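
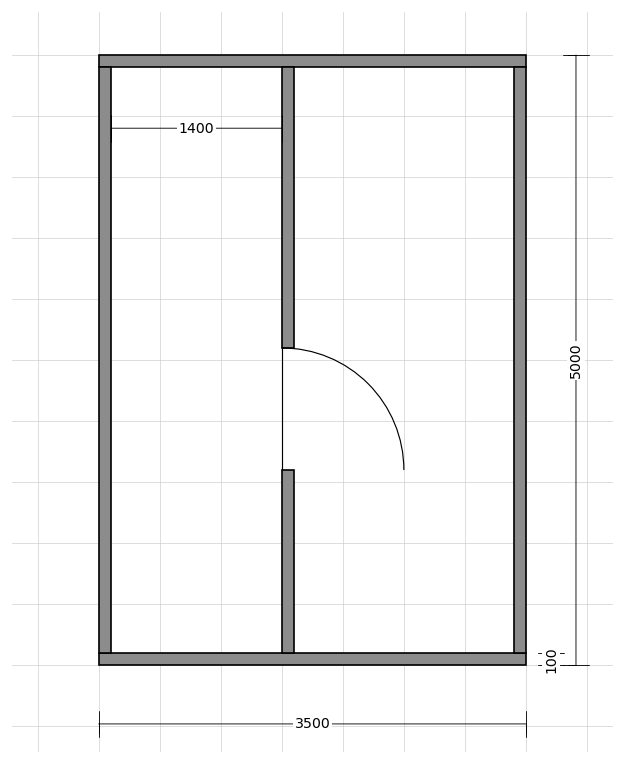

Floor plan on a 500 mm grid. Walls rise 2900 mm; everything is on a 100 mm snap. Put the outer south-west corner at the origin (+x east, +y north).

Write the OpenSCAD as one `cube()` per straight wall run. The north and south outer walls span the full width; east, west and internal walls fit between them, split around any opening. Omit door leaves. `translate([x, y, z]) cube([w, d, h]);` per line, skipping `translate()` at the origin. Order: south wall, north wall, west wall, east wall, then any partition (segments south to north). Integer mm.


cube([3500, 100, 2900]);
translate([0, 4900, 0]) cube([3500, 100, 2900]);
translate([0, 100, 0]) cube([100, 4800, 2900]);
translate([3400, 100, 0]) cube([100, 4800, 2900]);
translate([1500, 100, 0]) cube([100, 1500, 2900]);
translate([1500, 2600, 0]) cube([100, 2300, 2900]);


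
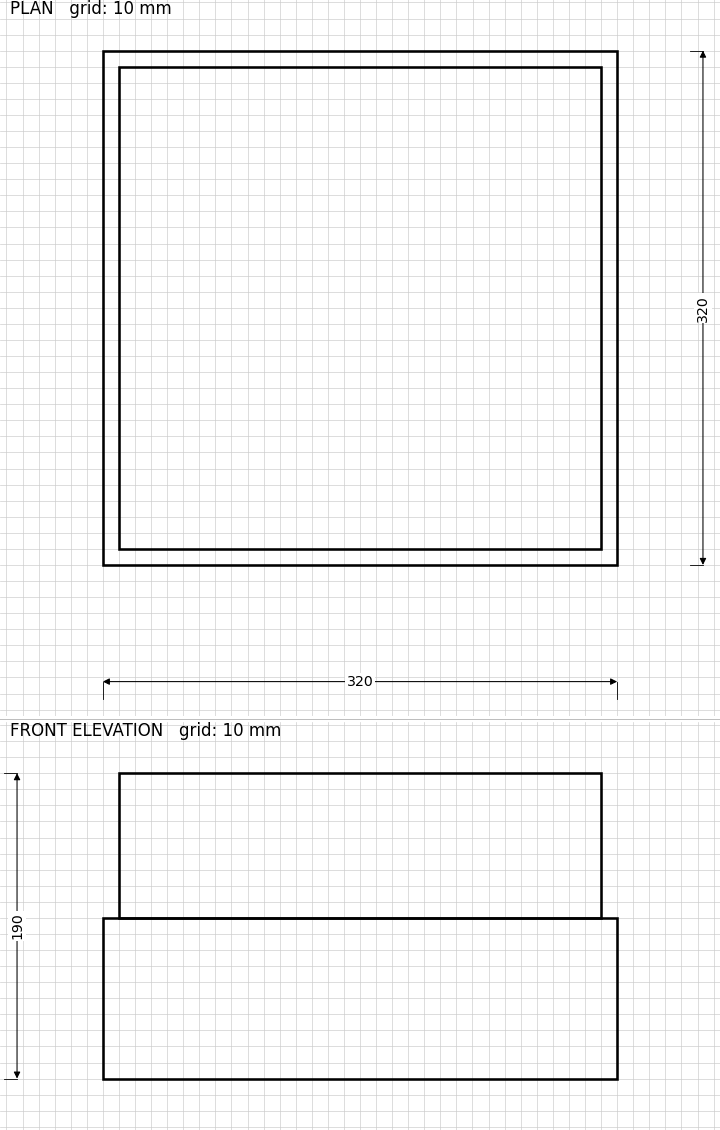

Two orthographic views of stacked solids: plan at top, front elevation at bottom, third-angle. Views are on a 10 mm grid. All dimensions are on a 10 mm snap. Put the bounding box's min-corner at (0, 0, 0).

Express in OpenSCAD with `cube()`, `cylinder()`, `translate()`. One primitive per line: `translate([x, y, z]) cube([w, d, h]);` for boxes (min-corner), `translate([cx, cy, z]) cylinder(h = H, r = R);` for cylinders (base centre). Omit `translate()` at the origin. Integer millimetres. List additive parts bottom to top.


cube([320, 320, 100]);
translate([10, 10, 100]) cube([300, 300, 90]);


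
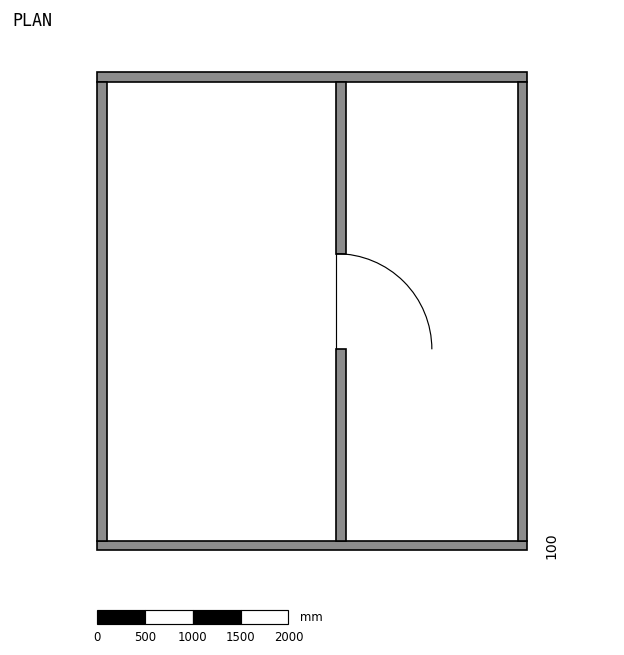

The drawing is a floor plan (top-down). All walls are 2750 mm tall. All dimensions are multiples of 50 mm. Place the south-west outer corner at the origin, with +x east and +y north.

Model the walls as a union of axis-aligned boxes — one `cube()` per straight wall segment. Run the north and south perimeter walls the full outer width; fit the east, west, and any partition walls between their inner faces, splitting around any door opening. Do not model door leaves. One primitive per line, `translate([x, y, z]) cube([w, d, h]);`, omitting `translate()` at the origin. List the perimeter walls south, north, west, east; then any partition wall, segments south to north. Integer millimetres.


cube([4500, 100, 2750]);
translate([0, 4900, 0]) cube([4500, 100, 2750]);
translate([0, 100, 0]) cube([100, 4800, 2750]);
translate([4400, 100, 0]) cube([100, 4800, 2750]);
translate([2500, 100, 0]) cube([100, 2000, 2750]);
translate([2500, 3100, 0]) cube([100, 1800, 2750]);


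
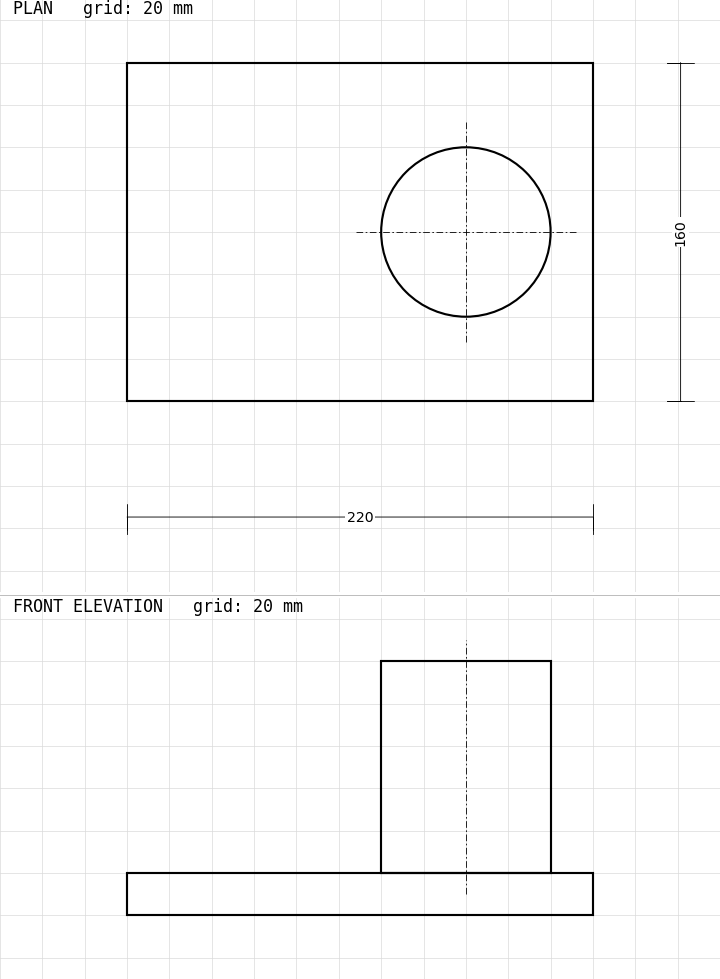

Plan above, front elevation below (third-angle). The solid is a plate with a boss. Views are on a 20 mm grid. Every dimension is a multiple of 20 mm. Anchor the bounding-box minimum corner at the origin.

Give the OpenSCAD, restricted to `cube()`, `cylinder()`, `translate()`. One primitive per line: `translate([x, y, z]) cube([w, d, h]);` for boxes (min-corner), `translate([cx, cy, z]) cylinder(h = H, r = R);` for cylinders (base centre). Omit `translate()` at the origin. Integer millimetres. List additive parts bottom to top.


cube([220, 160, 20]);
translate([160, 80, 20]) cylinder(h = 100, r = 40);


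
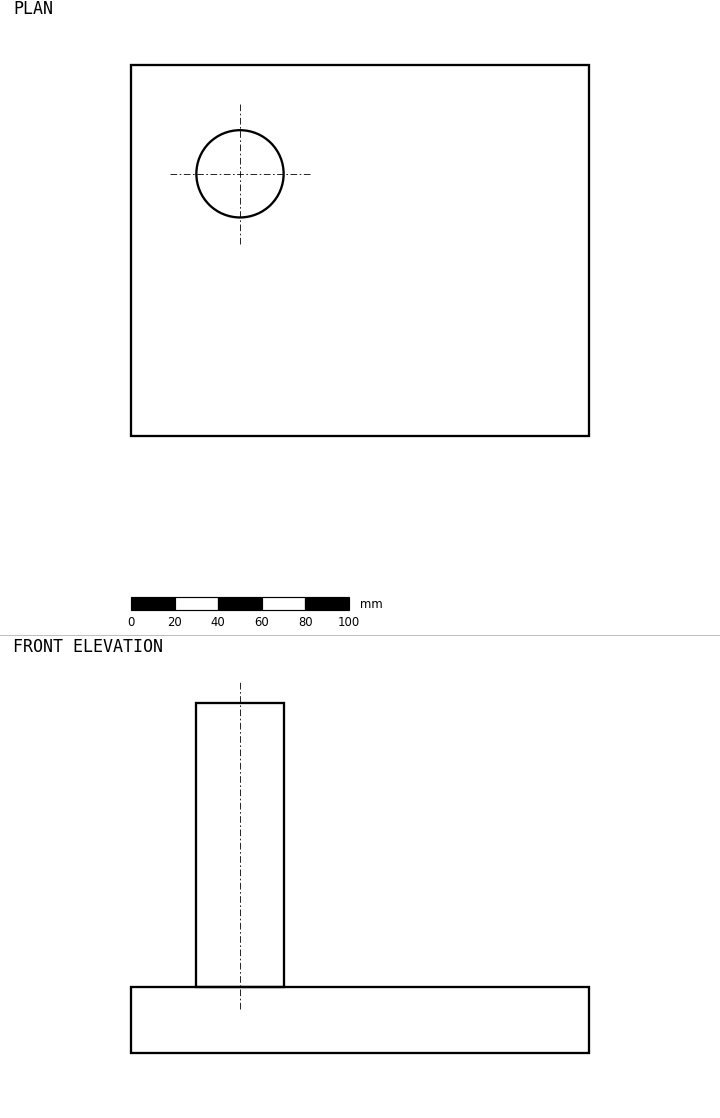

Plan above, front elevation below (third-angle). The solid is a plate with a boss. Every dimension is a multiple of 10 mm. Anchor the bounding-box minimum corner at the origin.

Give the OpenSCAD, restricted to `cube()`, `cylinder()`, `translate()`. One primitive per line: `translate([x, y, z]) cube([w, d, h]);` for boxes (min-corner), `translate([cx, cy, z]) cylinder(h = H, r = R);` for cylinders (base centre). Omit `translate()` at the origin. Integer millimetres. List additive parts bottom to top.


cube([210, 170, 30]);
translate([50, 120, 30]) cylinder(h = 130, r = 20);


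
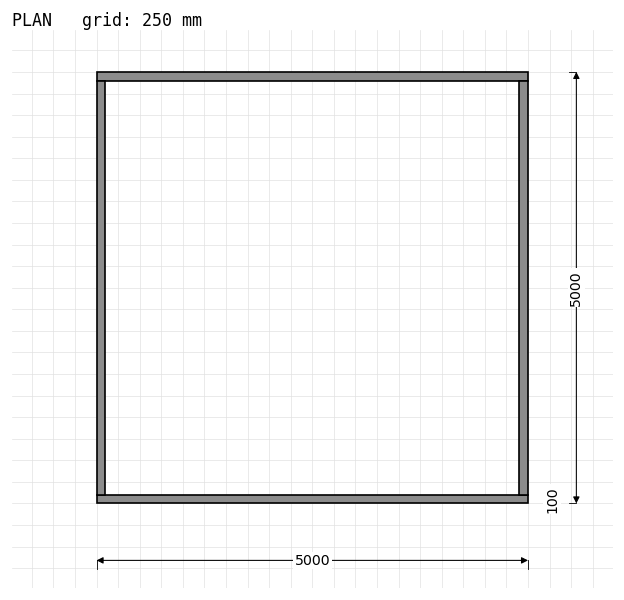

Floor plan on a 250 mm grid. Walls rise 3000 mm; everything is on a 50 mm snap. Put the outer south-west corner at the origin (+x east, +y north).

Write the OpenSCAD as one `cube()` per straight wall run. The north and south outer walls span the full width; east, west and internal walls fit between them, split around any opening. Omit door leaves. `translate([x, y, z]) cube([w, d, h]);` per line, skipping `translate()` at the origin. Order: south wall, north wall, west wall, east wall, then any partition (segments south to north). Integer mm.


cube([5000, 100, 3000]);
translate([0, 4900, 0]) cube([5000, 100, 3000]);
translate([0, 100, 0]) cube([100, 4800, 3000]);
translate([4900, 100, 0]) cube([100, 4800, 3000]);


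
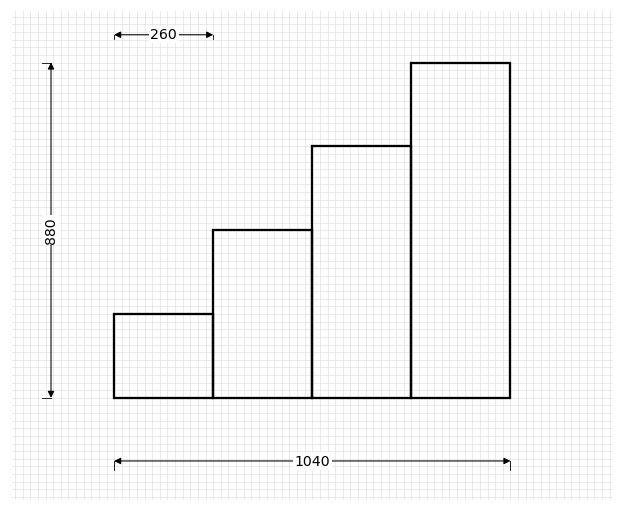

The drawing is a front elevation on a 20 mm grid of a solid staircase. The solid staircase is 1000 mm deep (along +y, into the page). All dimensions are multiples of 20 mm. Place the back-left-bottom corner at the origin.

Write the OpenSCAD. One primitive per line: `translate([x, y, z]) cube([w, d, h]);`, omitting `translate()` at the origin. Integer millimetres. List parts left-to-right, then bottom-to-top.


cube([260, 1000, 220]);
translate([260, 0, 0]) cube([260, 1000, 440]);
translate([520, 0, 0]) cube([260, 1000, 660]);
translate([780, 0, 0]) cube([260, 1000, 880]);


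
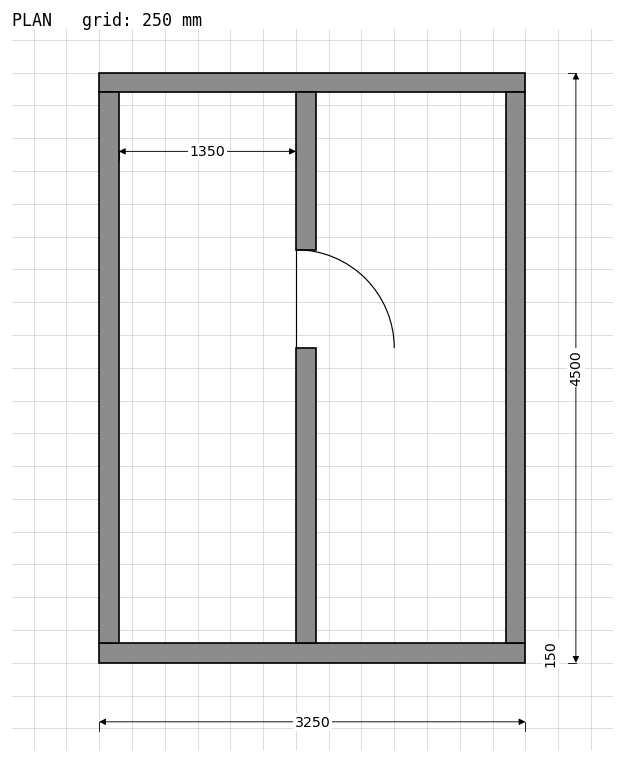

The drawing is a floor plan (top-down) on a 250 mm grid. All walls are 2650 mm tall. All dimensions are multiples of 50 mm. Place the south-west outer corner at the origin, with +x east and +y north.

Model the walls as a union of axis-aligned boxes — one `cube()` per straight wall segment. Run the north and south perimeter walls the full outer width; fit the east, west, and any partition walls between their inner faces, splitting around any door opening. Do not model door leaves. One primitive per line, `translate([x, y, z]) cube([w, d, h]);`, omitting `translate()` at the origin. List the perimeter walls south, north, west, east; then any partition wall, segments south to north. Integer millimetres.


cube([3250, 150, 2650]);
translate([0, 4350, 0]) cube([3250, 150, 2650]);
translate([0, 150, 0]) cube([150, 4200, 2650]);
translate([3100, 150, 0]) cube([150, 4200, 2650]);
translate([1500, 150, 0]) cube([150, 2250, 2650]);
translate([1500, 3150, 0]) cube([150, 1200, 2650]);


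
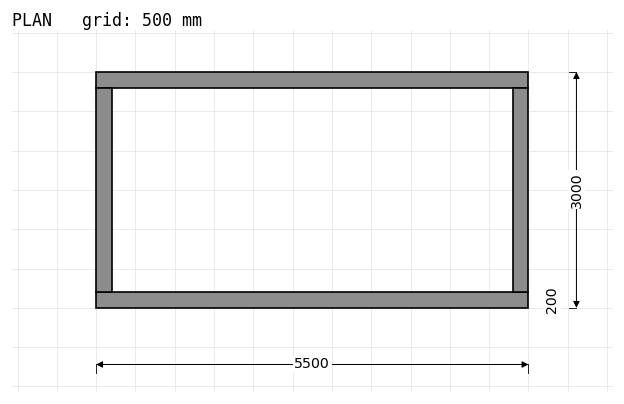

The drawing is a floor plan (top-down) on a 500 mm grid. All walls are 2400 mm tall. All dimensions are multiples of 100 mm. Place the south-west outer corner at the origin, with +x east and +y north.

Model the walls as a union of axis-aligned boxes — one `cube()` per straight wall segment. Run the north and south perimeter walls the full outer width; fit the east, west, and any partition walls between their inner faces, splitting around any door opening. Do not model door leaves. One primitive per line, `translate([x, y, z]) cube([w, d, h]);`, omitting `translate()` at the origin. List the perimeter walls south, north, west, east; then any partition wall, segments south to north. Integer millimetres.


cube([5500, 200, 2400]);
translate([0, 2800, 0]) cube([5500, 200, 2400]);
translate([0, 200, 0]) cube([200, 2600, 2400]);
translate([5300, 200, 0]) cube([200, 2600, 2400]);


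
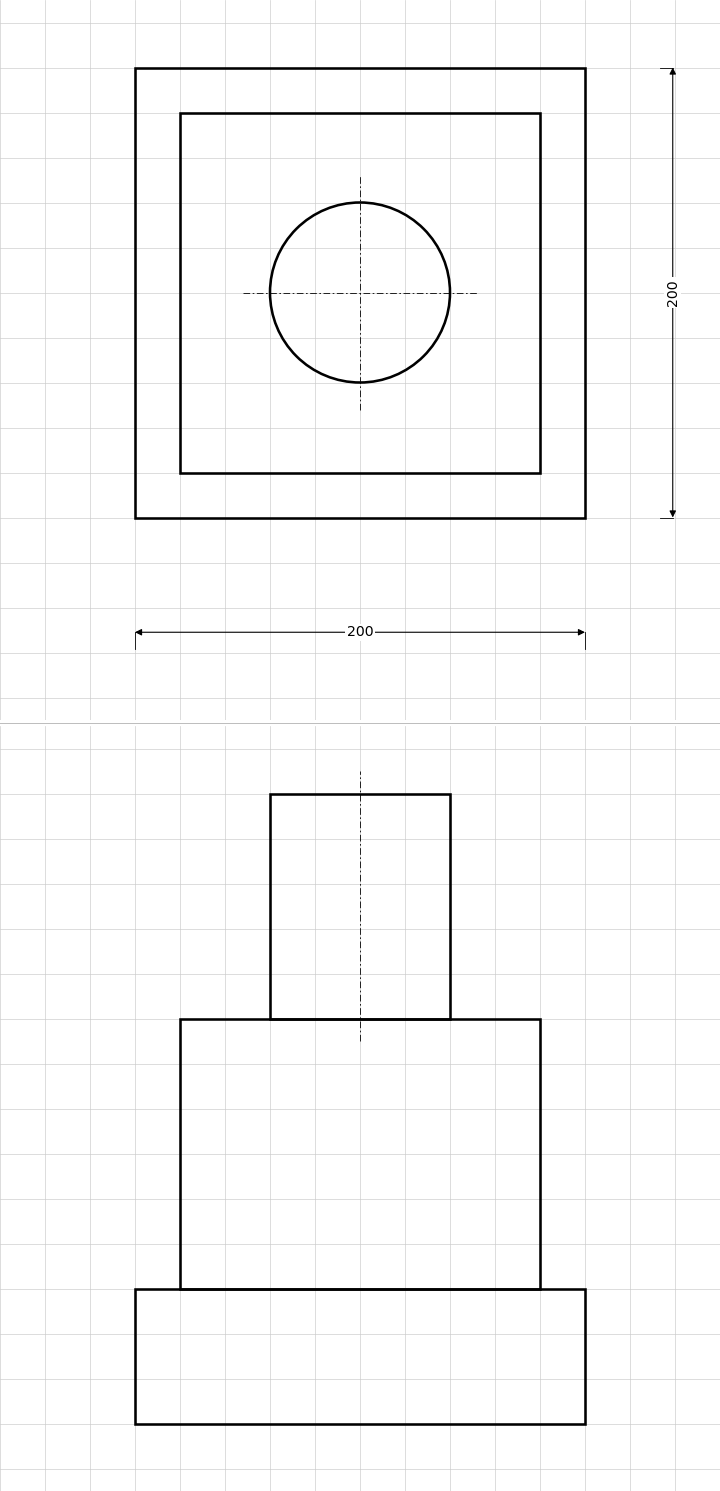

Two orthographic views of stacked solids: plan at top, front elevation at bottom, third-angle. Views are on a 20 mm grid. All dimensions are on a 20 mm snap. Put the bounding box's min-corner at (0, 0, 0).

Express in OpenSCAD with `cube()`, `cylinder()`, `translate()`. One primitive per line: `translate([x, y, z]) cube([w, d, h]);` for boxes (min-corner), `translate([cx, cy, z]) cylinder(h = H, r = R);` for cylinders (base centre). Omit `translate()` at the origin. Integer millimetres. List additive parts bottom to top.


cube([200, 200, 60]);
translate([20, 20, 60]) cube([160, 160, 120]);
translate([100, 100, 180]) cylinder(h = 100, r = 40);


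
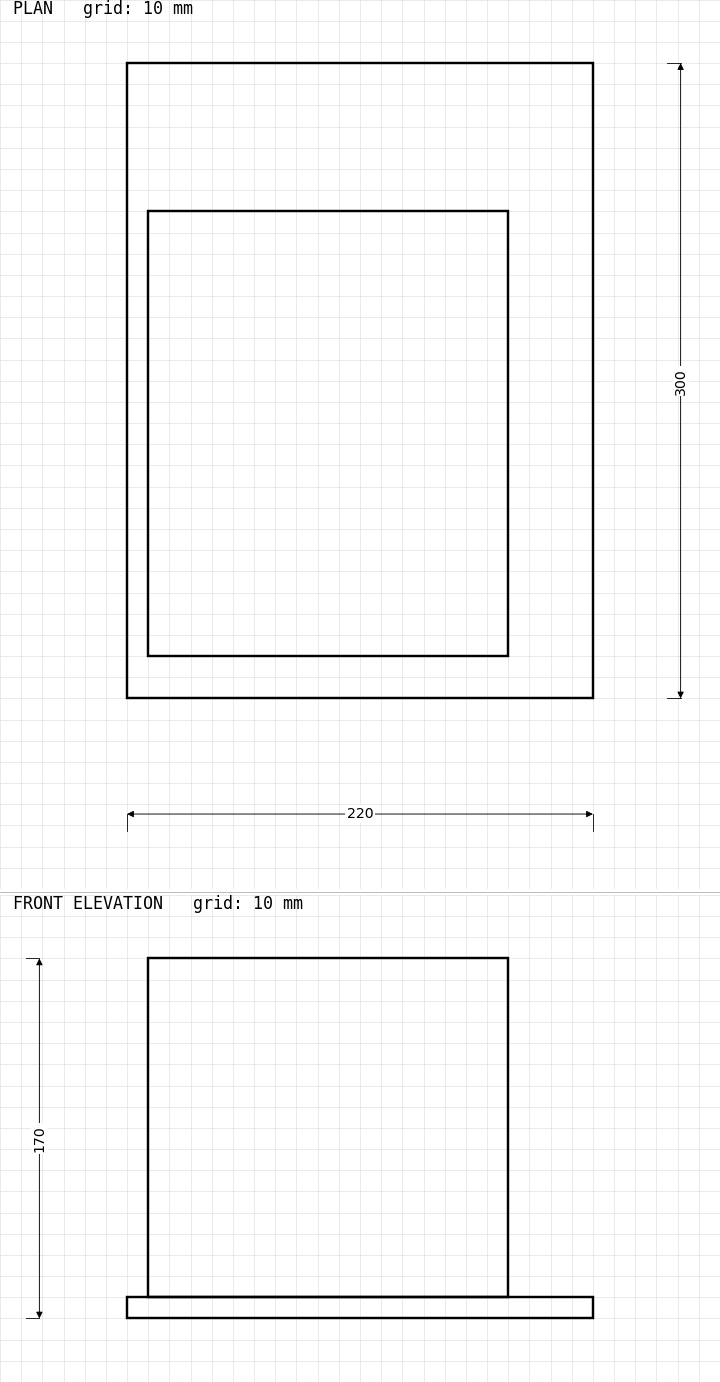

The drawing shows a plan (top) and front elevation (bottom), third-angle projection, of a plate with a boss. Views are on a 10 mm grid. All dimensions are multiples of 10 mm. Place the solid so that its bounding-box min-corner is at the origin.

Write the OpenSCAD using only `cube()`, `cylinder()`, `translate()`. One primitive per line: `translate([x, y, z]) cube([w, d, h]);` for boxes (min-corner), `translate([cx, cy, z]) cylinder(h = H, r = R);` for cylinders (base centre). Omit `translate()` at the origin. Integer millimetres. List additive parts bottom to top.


cube([220, 300, 10]);
translate([10, 20, 10]) cube([170, 210, 160]);


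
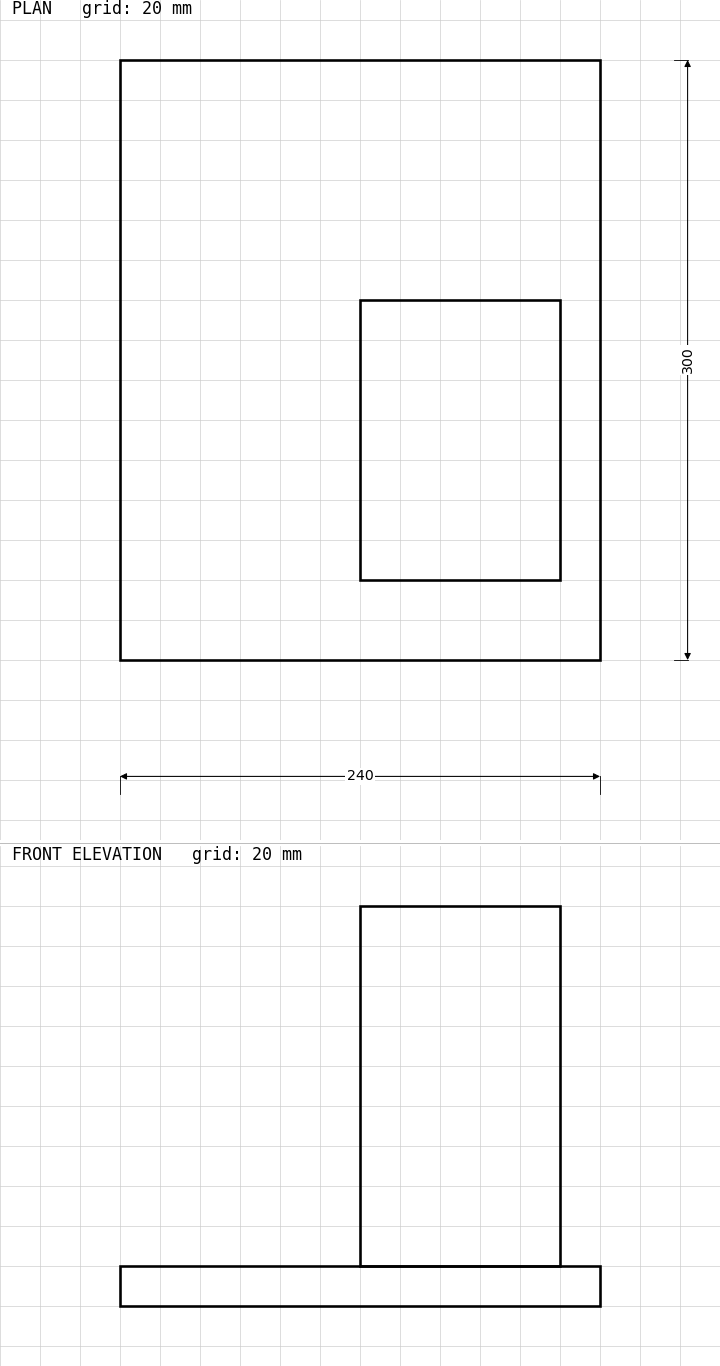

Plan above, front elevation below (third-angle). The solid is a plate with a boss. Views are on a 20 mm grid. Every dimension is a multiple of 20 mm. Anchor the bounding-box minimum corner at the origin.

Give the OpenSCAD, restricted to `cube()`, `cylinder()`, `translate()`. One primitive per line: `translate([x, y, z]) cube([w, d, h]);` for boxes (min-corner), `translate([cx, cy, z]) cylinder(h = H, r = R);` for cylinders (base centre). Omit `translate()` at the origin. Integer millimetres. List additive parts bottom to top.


cube([240, 300, 20]);
translate([120, 40, 20]) cube([100, 140, 180]);


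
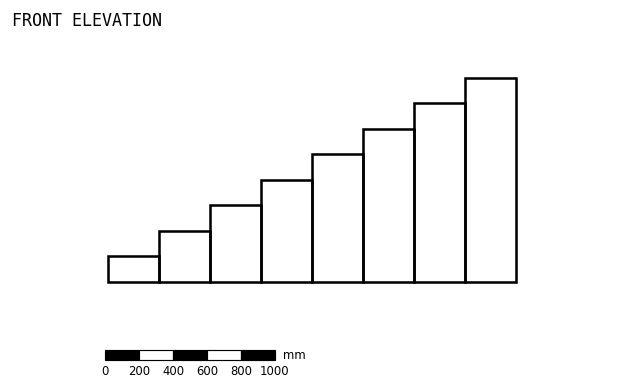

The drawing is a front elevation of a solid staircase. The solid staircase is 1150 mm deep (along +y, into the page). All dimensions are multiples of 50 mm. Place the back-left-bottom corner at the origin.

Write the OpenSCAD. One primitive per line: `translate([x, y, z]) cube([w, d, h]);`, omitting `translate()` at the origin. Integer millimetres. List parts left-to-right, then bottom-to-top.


cube([300, 1150, 150]);
translate([300, 0, 0]) cube([300, 1150, 300]);
translate([600, 0, 0]) cube([300, 1150, 450]);
translate([900, 0, 0]) cube([300, 1150, 600]);
translate([1200, 0, 0]) cube([300, 1150, 750]);
translate([1500, 0, 0]) cube([300, 1150, 900]);
translate([1800, 0, 0]) cube([300, 1150, 1050]);
translate([2100, 0, 0]) cube([300, 1150, 1200]);


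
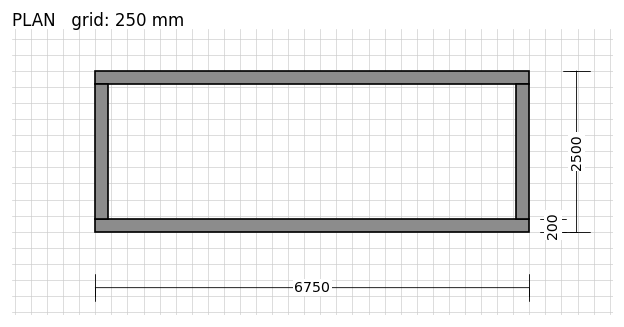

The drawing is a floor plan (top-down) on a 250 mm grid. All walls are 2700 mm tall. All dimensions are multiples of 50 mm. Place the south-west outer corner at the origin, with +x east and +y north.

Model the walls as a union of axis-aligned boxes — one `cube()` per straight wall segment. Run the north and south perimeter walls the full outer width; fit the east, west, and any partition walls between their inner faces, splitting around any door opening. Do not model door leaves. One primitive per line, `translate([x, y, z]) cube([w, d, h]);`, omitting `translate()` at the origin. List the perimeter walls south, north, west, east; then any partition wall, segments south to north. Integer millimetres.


cube([6750, 200, 2700]);
translate([0, 2300, 0]) cube([6750, 200, 2700]);
translate([0, 200, 0]) cube([200, 2100, 2700]);
translate([6550, 200, 0]) cube([200, 2100, 2700]);


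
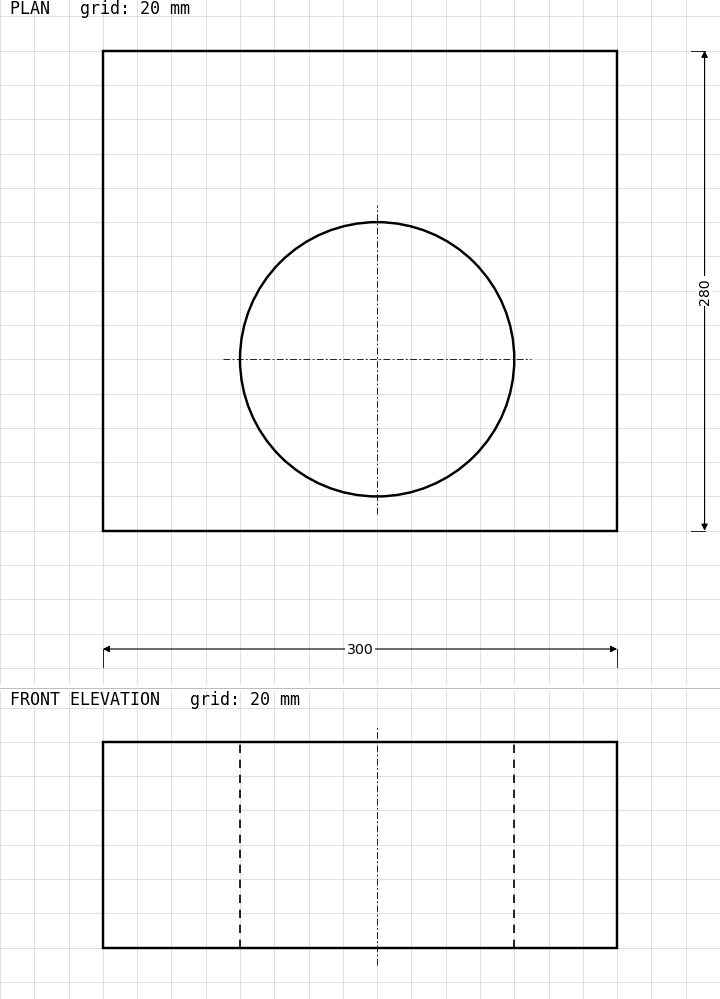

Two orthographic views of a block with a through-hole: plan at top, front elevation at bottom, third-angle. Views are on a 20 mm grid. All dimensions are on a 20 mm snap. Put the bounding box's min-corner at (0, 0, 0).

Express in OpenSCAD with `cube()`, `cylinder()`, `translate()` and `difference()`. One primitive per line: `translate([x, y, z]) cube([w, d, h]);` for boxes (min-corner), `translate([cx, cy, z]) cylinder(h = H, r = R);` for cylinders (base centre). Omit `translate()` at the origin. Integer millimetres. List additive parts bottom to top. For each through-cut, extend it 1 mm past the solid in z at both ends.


difference() {
  cube([300, 280, 120]);
  translate([160, 100, -1]) cylinder(h = 122, r = 80);
}


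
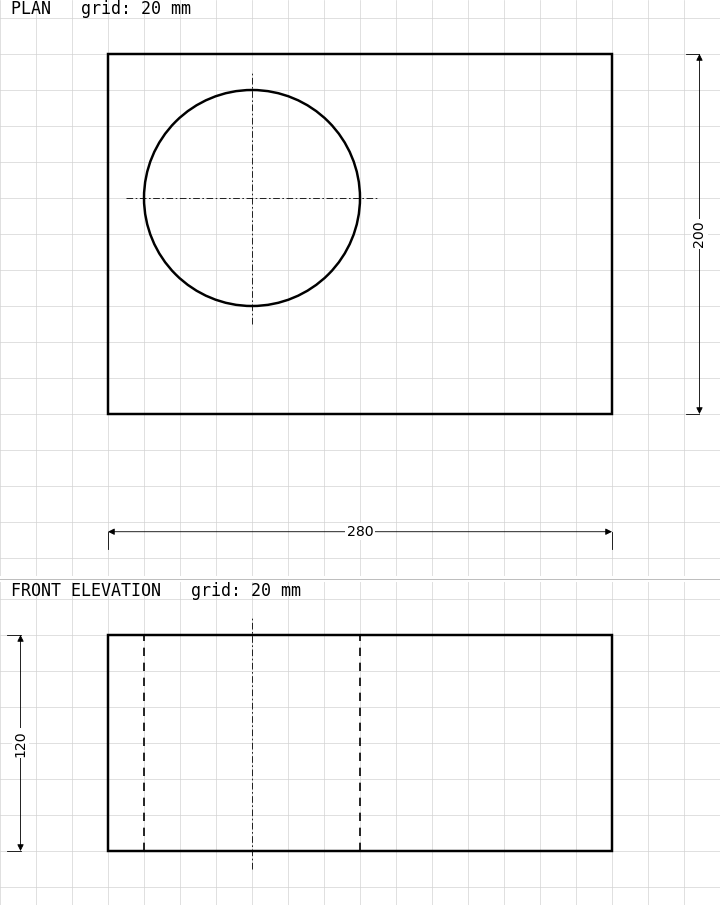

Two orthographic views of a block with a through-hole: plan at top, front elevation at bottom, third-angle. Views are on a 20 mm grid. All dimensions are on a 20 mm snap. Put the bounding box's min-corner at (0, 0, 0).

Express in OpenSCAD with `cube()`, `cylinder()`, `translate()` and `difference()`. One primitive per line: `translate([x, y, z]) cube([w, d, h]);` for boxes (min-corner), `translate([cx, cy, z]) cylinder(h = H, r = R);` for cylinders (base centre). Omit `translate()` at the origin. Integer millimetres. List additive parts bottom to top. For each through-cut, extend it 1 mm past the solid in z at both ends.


difference() {
  cube([280, 200, 120]);
  translate([80, 120, -1]) cylinder(h = 122, r = 60);
}


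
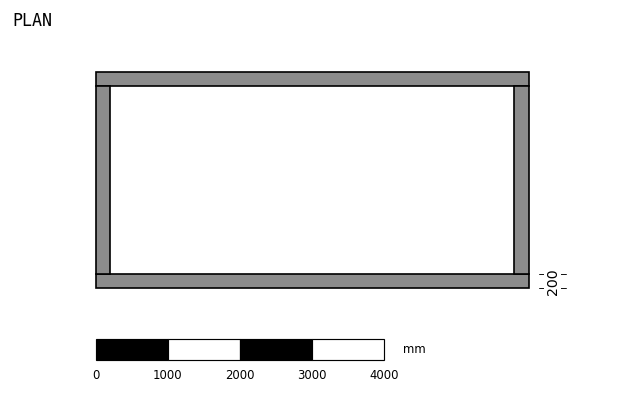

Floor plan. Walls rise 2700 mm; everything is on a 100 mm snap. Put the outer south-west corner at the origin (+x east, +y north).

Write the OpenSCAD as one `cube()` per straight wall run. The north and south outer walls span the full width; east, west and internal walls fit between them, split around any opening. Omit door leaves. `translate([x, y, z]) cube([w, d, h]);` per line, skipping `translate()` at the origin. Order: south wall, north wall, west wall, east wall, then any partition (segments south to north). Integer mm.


cube([6000, 200, 2700]);
translate([0, 2800, 0]) cube([6000, 200, 2700]);
translate([0, 200, 0]) cube([200, 2600, 2700]);
translate([5800, 200, 0]) cube([200, 2600, 2700]);


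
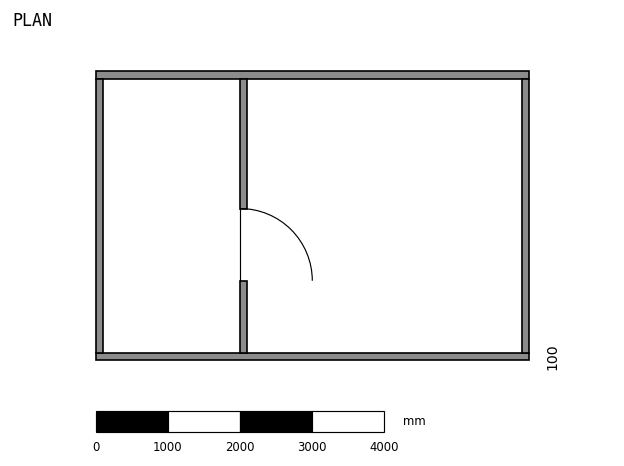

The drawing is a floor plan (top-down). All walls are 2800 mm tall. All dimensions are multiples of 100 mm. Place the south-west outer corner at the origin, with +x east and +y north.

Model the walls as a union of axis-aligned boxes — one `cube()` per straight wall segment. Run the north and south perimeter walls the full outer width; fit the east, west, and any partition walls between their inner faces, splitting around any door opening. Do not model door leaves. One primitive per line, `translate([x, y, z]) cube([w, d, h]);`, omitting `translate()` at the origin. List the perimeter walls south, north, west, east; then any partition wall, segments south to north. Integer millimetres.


cube([6000, 100, 2800]);
translate([0, 3900, 0]) cube([6000, 100, 2800]);
translate([0, 100, 0]) cube([100, 3800, 2800]);
translate([5900, 100, 0]) cube([100, 3800, 2800]);
translate([2000, 100, 0]) cube([100, 1000, 2800]);
translate([2000, 2100, 0]) cube([100, 1800, 2800]);


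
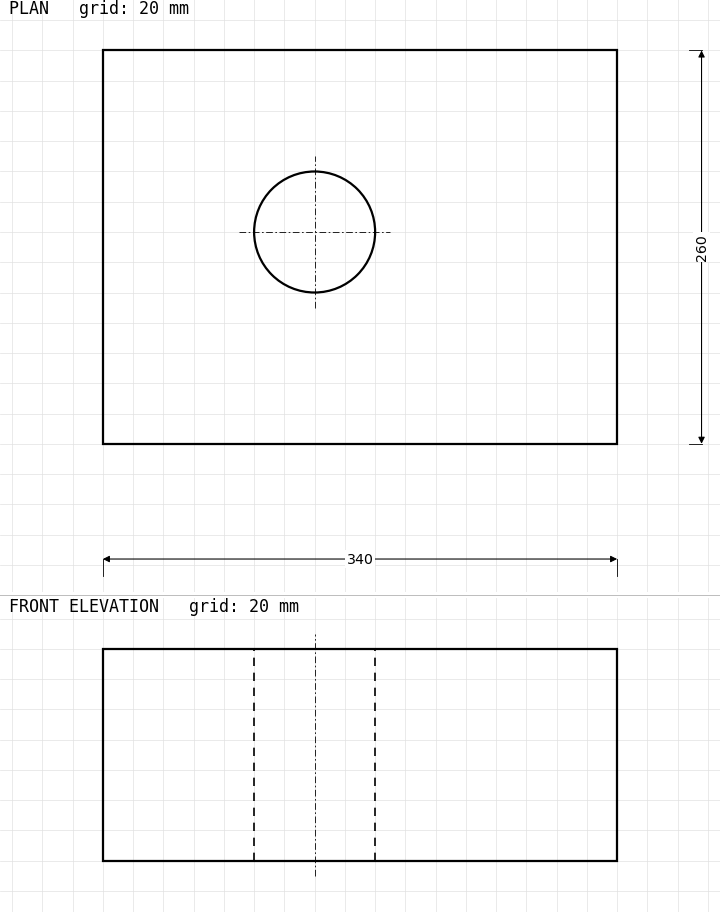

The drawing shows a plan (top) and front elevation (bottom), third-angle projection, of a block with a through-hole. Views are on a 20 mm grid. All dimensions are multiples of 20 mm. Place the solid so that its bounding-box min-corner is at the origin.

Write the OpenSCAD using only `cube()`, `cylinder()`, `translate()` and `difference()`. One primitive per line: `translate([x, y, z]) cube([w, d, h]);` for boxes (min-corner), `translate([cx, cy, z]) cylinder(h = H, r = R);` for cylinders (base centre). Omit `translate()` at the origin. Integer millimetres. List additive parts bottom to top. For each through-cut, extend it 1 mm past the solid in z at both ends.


difference() {
  cube([340, 260, 140]);
  translate([140, 140, -1]) cylinder(h = 142, r = 40);
}


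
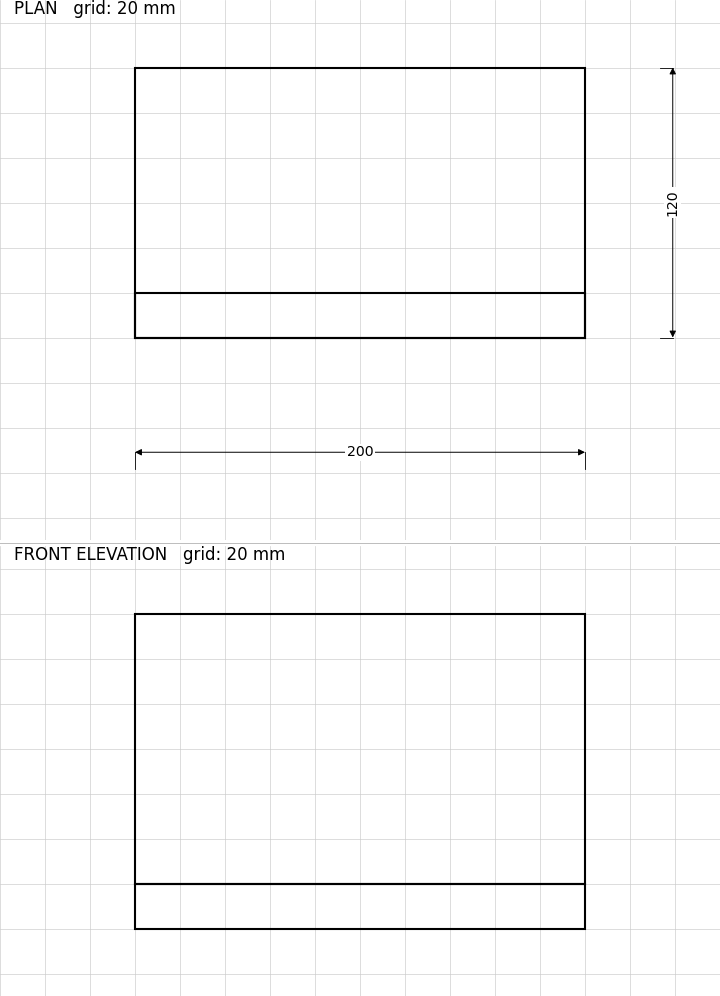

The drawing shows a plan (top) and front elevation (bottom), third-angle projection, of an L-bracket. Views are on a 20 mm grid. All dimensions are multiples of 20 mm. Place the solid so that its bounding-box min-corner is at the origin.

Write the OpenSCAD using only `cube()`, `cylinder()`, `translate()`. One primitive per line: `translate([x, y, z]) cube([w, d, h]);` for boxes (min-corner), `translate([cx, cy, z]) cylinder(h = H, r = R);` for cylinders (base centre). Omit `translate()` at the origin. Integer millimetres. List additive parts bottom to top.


cube([200, 120, 20]);
translate([0, 0, 20]) cube([200, 20, 120]);


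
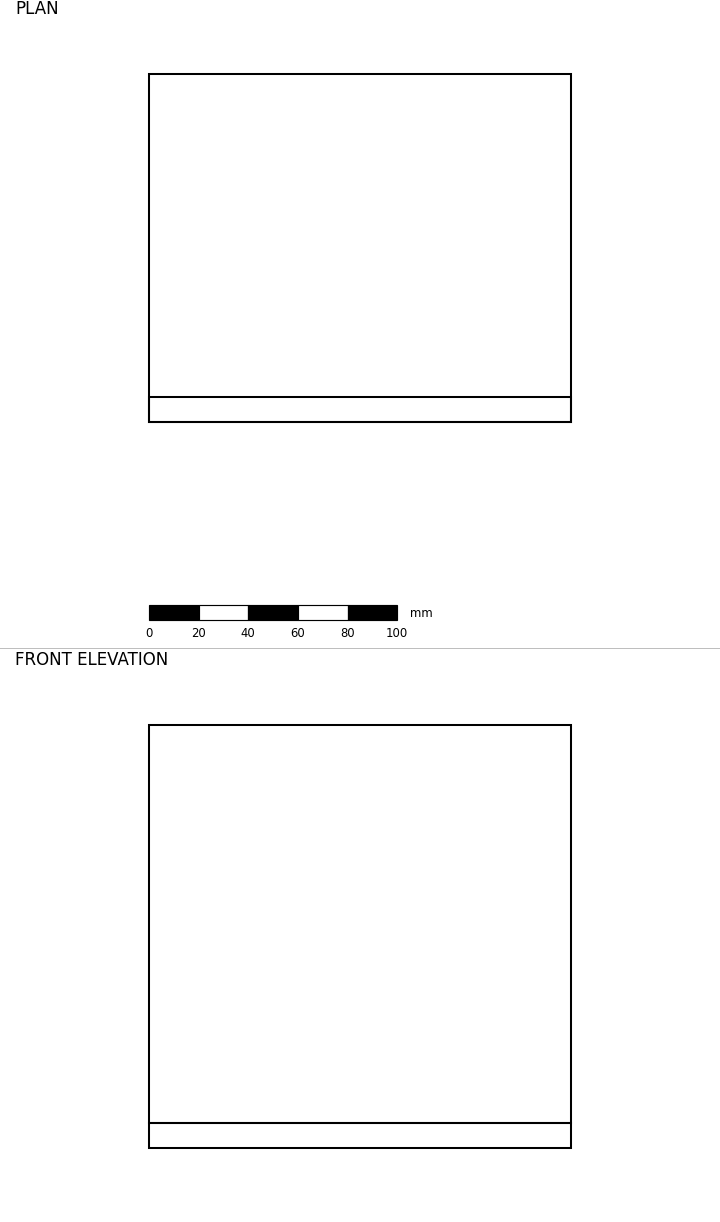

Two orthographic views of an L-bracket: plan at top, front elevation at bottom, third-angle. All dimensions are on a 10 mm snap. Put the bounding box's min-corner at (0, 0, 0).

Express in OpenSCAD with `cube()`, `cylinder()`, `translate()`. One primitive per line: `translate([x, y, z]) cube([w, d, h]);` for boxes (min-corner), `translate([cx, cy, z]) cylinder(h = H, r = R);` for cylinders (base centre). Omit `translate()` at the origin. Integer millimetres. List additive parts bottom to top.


cube([170, 140, 10]);
translate([0, 0, 10]) cube([170, 10, 160]);


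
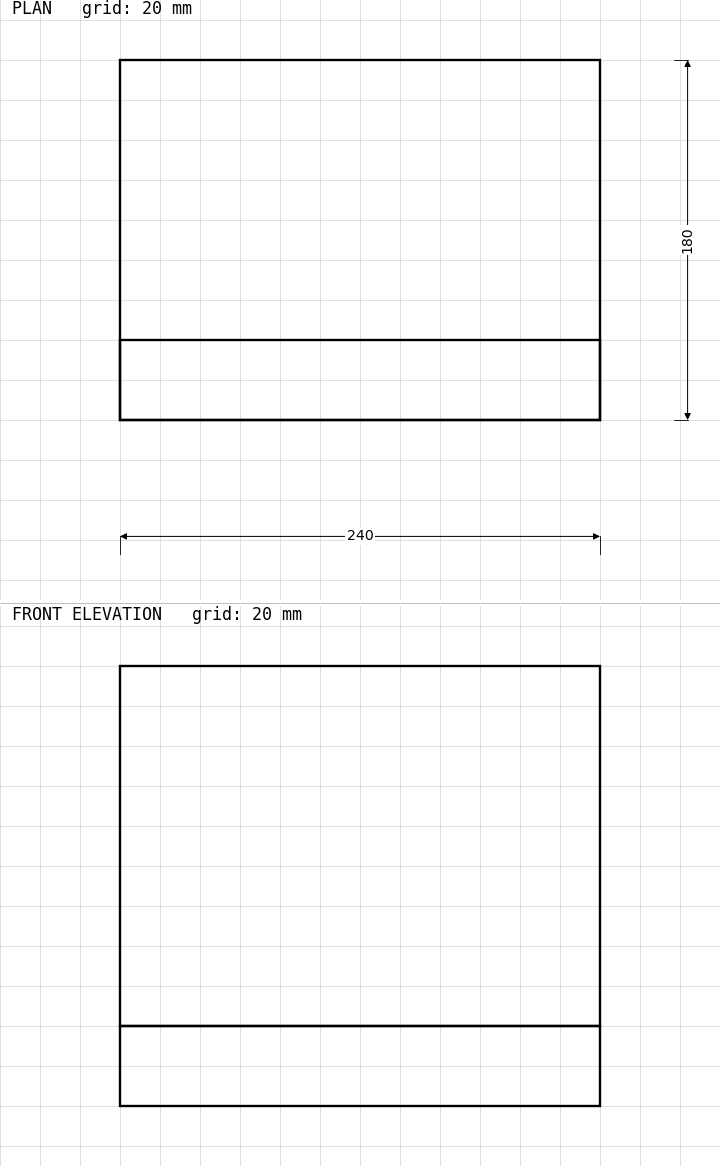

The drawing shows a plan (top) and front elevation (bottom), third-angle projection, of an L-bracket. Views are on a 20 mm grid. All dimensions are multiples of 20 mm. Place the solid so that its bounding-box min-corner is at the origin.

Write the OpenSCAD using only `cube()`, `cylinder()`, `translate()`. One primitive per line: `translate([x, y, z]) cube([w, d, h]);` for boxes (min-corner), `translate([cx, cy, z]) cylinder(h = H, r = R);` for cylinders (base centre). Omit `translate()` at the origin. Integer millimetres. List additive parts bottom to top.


cube([240, 180, 40]);
translate([0, 0, 40]) cube([240, 40, 180]);


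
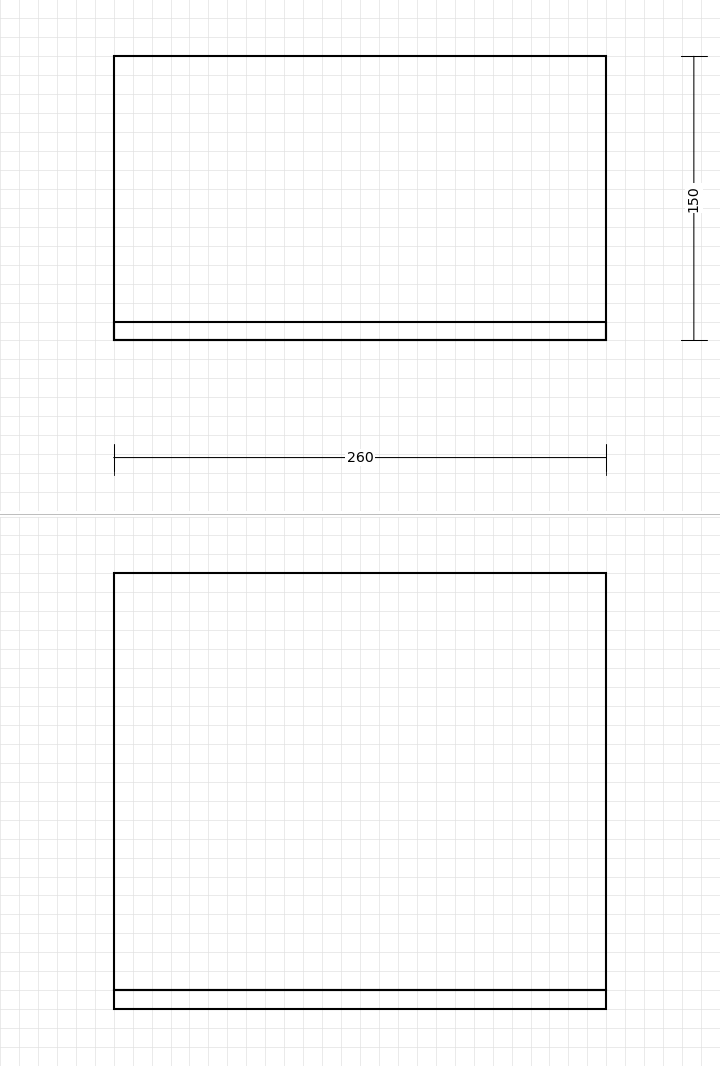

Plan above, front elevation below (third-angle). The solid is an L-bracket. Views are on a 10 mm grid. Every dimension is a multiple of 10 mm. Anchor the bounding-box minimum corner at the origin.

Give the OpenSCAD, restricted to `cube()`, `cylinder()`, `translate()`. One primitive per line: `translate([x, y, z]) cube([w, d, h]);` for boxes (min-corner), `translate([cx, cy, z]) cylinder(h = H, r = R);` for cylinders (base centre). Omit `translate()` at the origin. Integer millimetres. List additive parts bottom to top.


cube([260, 150, 10]);
translate([0, 0, 10]) cube([260, 10, 220]);


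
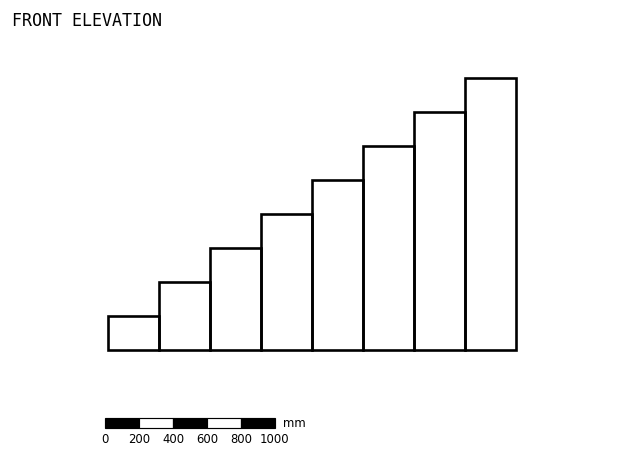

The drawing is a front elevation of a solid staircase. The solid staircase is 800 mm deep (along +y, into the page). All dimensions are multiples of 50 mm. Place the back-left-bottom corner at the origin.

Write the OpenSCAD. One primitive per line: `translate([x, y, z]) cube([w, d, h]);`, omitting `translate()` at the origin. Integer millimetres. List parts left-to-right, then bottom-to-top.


cube([300, 800, 200]);
translate([300, 0, 0]) cube([300, 800, 400]);
translate([600, 0, 0]) cube([300, 800, 600]);
translate([900, 0, 0]) cube([300, 800, 800]);
translate([1200, 0, 0]) cube([300, 800, 1000]);
translate([1500, 0, 0]) cube([300, 800, 1200]);
translate([1800, 0, 0]) cube([300, 800, 1400]);
translate([2100, 0, 0]) cube([300, 800, 1600]);


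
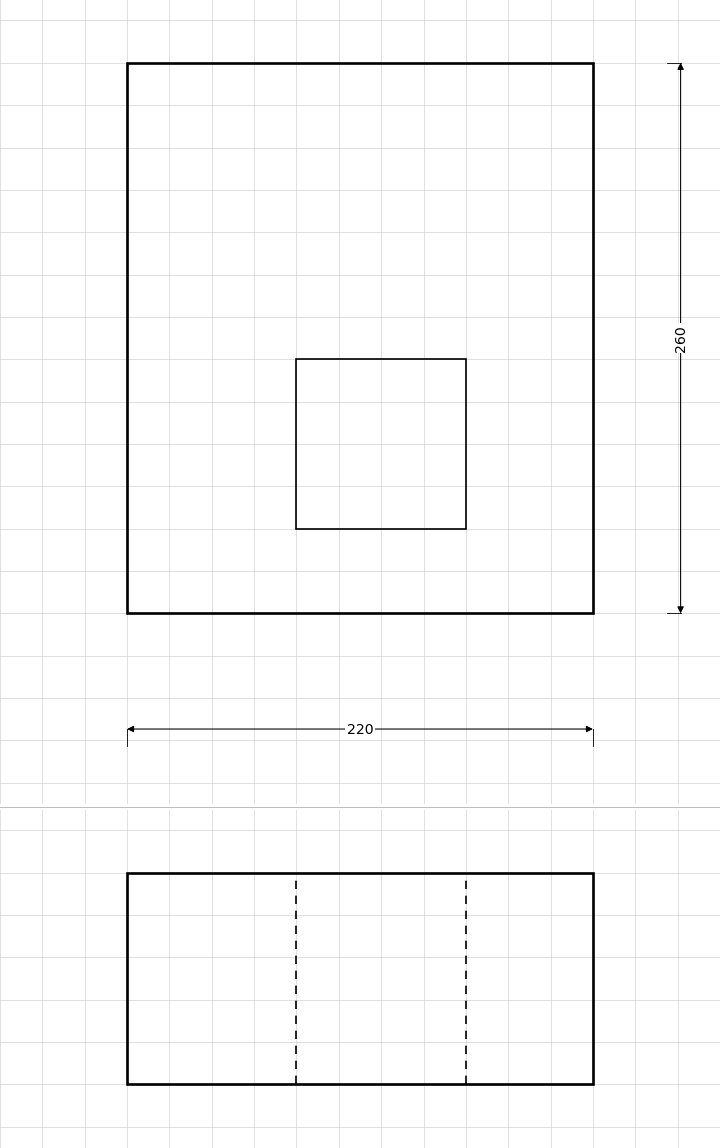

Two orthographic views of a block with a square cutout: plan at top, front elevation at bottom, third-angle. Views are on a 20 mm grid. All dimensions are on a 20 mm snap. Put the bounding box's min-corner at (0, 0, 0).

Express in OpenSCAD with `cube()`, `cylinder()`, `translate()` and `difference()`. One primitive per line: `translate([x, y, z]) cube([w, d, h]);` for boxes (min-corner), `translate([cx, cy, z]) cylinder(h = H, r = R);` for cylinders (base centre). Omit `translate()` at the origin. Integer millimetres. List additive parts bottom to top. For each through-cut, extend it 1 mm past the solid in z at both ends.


difference() {
  cube([220, 260, 100]);
  translate([80, 40, -1]) cube([80, 80, 102]);
}


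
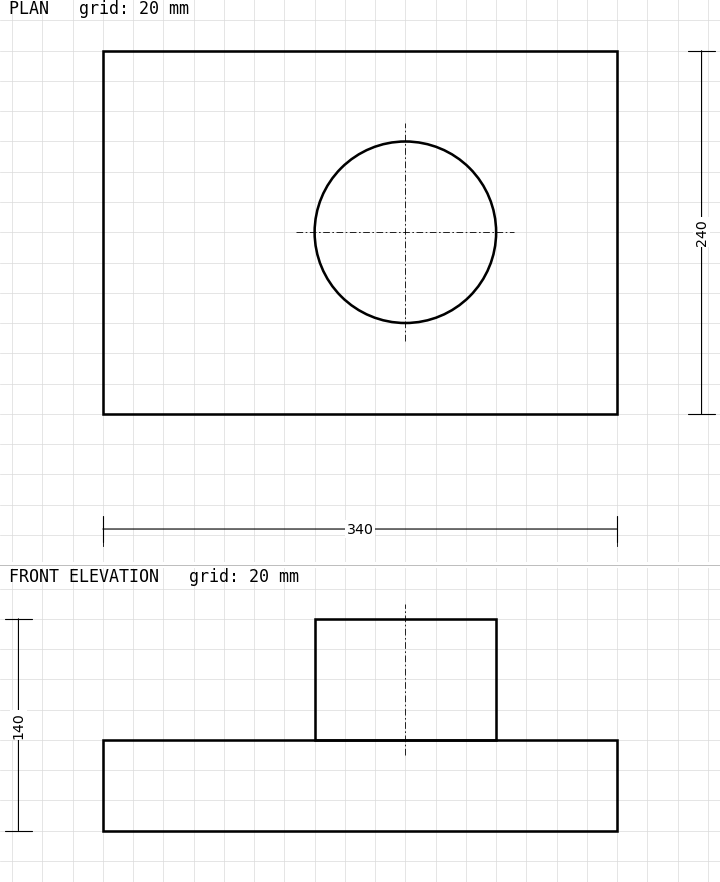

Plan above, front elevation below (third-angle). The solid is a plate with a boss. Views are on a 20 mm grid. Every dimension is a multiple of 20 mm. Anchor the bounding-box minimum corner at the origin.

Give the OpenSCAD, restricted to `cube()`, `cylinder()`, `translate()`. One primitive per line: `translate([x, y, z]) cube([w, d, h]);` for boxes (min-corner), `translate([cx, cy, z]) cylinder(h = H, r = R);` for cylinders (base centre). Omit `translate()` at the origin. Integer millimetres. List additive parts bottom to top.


cube([340, 240, 60]);
translate([200, 120, 60]) cylinder(h = 80, r = 60);


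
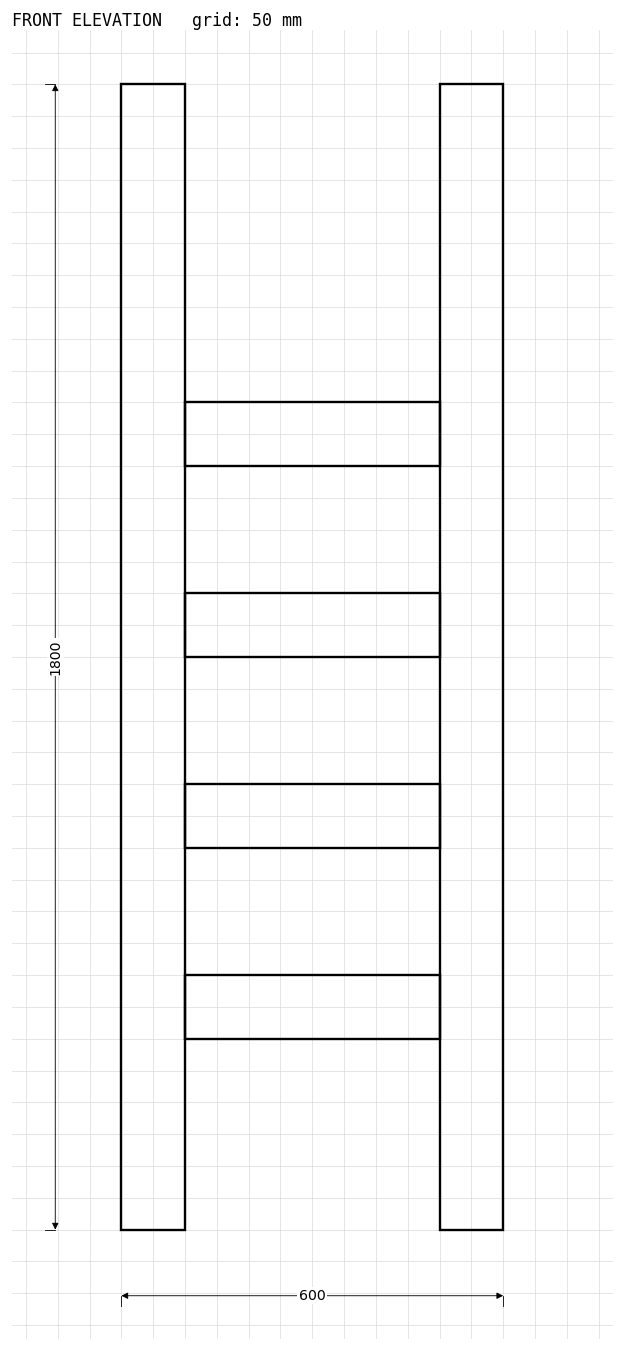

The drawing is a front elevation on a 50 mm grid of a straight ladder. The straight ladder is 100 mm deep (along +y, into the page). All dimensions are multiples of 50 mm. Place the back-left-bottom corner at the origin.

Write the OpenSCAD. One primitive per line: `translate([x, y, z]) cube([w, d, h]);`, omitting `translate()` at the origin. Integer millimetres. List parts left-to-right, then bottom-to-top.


cube([100, 100, 1800]);
translate([100, 0, 300]) cube([400, 100, 100]);
translate([100, 0, 600]) cube([400, 100, 100]);
translate([100, 0, 900]) cube([400, 100, 100]);
translate([100, 0, 1200]) cube([400, 100, 100]);
translate([500, 0, 0]) cube([100, 100, 1800]);


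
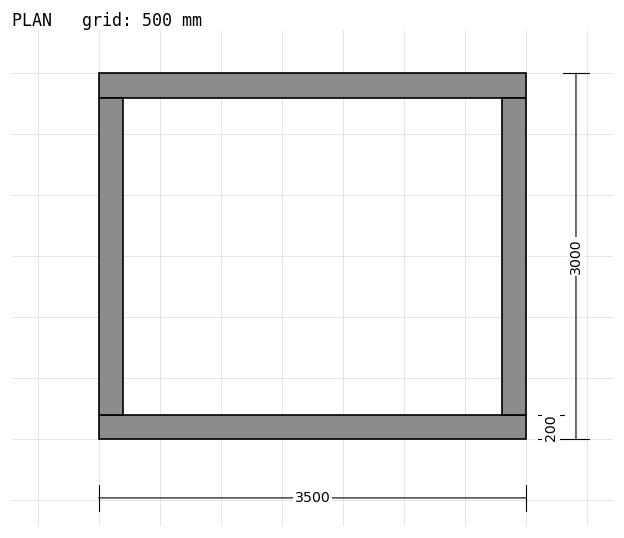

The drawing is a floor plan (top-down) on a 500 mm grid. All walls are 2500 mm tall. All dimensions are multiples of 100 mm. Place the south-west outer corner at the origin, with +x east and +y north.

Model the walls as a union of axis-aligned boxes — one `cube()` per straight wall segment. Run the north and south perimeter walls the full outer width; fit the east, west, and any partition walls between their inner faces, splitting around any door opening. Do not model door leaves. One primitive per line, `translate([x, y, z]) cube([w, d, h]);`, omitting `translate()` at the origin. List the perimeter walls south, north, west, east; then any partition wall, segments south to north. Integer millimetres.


cube([3500, 200, 2500]);
translate([0, 2800, 0]) cube([3500, 200, 2500]);
translate([0, 200, 0]) cube([200, 2600, 2500]);
translate([3300, 200, 0]) cube([200, 2600, 2500]);


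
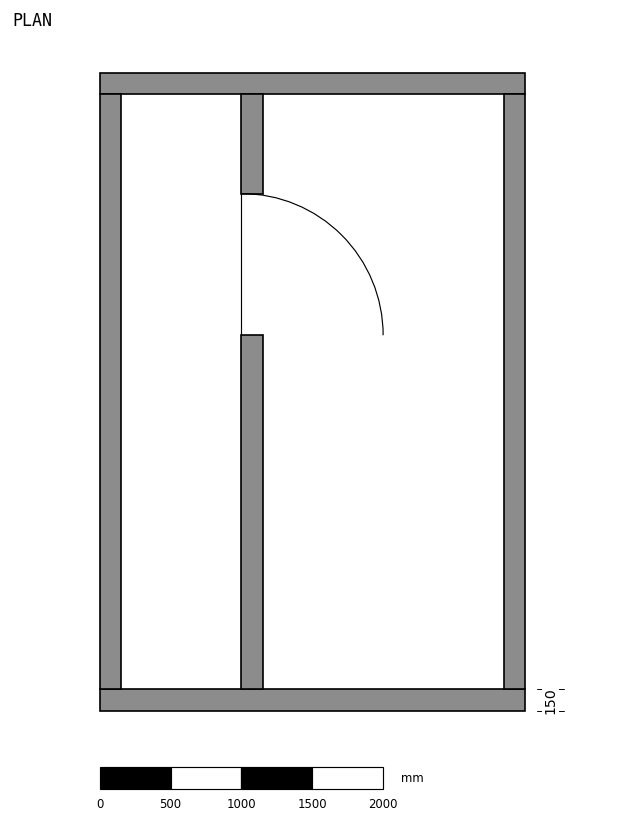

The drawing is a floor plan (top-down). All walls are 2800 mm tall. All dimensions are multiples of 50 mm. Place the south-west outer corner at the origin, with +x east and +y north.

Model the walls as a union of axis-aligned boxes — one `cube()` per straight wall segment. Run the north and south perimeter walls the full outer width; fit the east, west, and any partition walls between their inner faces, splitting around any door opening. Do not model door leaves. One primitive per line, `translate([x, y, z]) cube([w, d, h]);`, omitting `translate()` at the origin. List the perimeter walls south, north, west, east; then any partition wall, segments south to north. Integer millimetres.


cube([3000, 150, 2800]);
translate([0, 4350, 0]) cube([3000, 150, 2800]);
translate([0, 150, 0]) cube([150, 4200, 2800]);
translate([2850, 150, 0]) cube([150, 4200, 2800]);
translate([1000, 150, 0]) cube([150, 2500, 2800]);
translate([1000, 3650, 0]) cube([150, 700, 2800]);


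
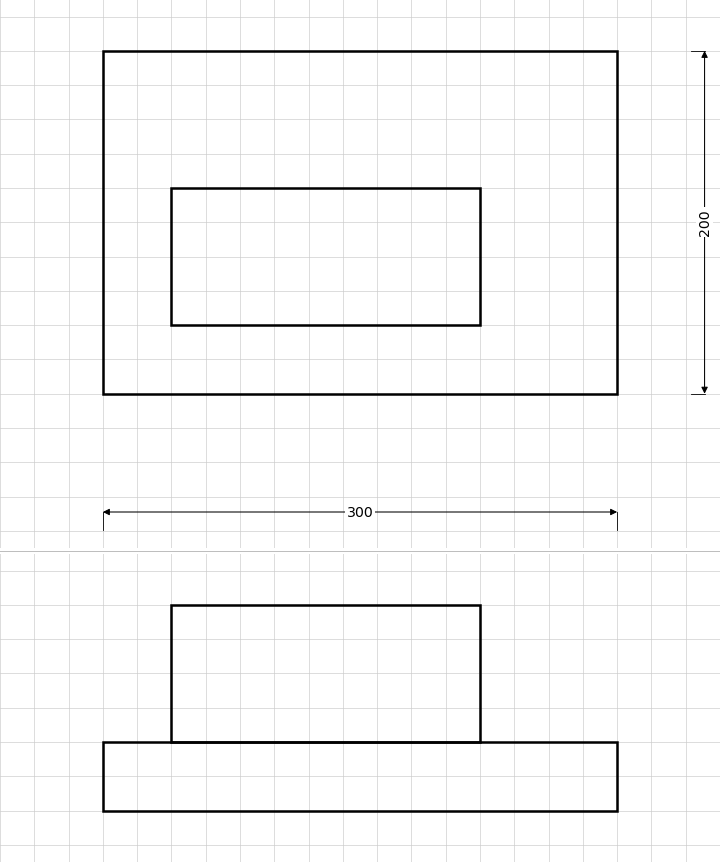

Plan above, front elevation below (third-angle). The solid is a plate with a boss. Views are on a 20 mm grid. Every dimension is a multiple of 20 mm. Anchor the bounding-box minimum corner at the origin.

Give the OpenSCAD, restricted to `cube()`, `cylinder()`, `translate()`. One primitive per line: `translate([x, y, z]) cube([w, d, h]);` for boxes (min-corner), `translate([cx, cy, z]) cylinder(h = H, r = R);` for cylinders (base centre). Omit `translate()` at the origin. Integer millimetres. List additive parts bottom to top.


cube([300, 200, 40]);
translate([40, 40, 40]) cube([180, 80, 80]);


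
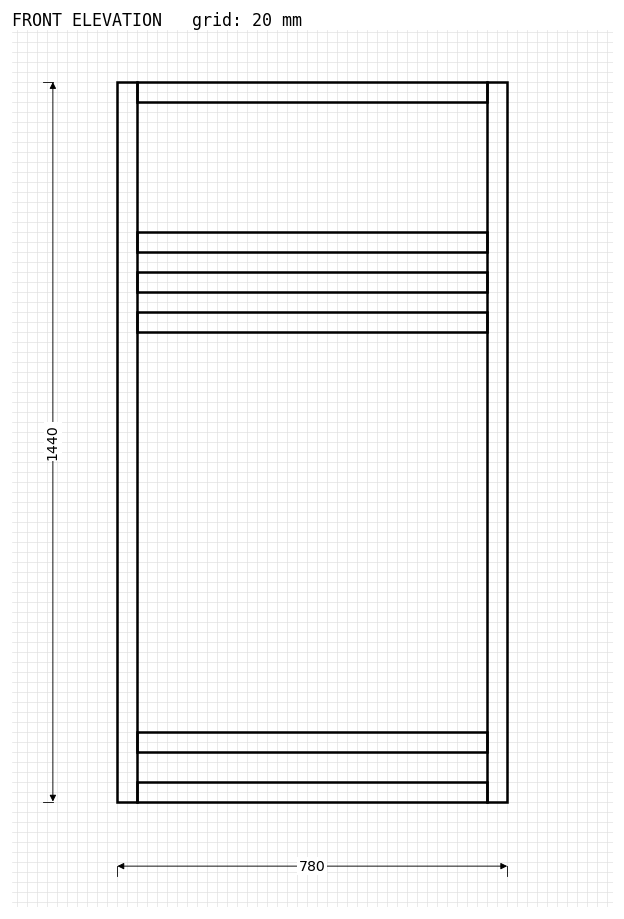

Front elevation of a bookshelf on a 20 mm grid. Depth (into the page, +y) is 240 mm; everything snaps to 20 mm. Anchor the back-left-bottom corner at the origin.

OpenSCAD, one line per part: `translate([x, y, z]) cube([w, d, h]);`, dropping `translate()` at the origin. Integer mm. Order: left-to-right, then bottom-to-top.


cube([40, 240, 1440]);
translate([40, 0, 0]) cube([700, 240, 40]);
translate([40, 0, 100]) cube([700, 240, 40]);
translate([40, 0, 940]) cube([700, 240, 40]);
translate([40, 0, 1020]) cube([700, 240, 40]);
translate([40, 0, 1100]) cube([700, 240, 40]);
translate([40, 0, 1400]) cube([700, 240, 40]);
translate([740, 0, 0]) cube([40, 240, 1440]);


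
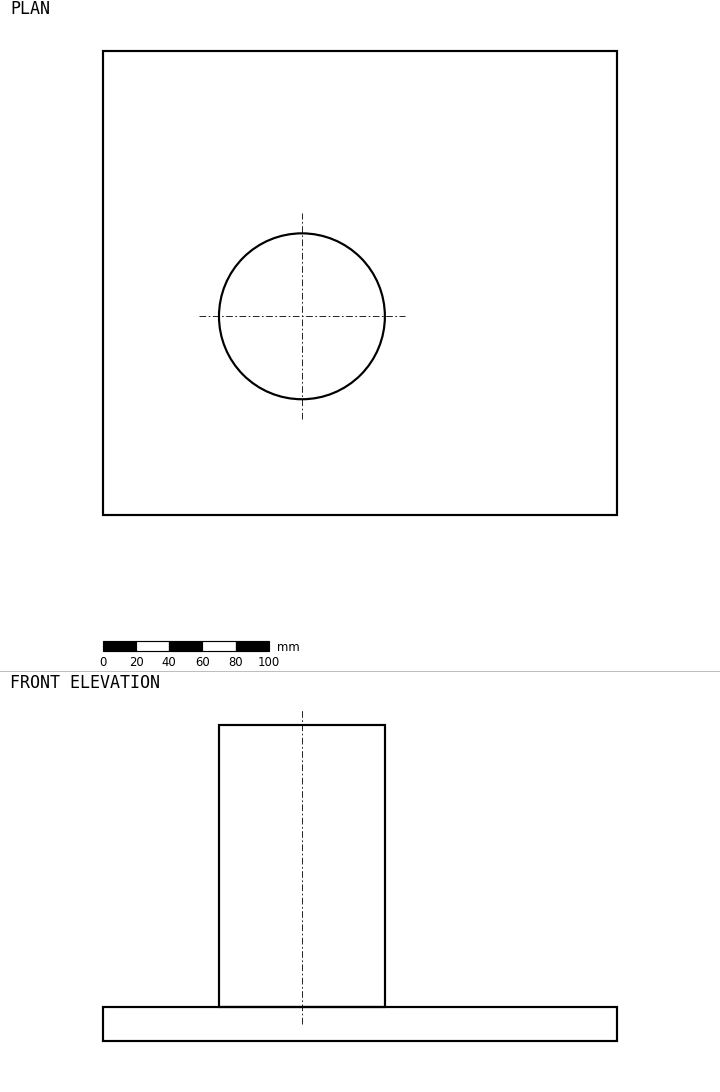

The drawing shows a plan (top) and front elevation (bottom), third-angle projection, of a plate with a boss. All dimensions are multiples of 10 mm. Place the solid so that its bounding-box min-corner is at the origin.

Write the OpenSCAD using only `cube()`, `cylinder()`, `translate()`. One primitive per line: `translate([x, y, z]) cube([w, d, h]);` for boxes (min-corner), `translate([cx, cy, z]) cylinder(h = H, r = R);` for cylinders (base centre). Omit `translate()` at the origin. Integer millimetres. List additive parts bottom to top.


cube([310, 280, 20]);
translate([120, 120, 20]) cylinder(h = 170, r = 50);


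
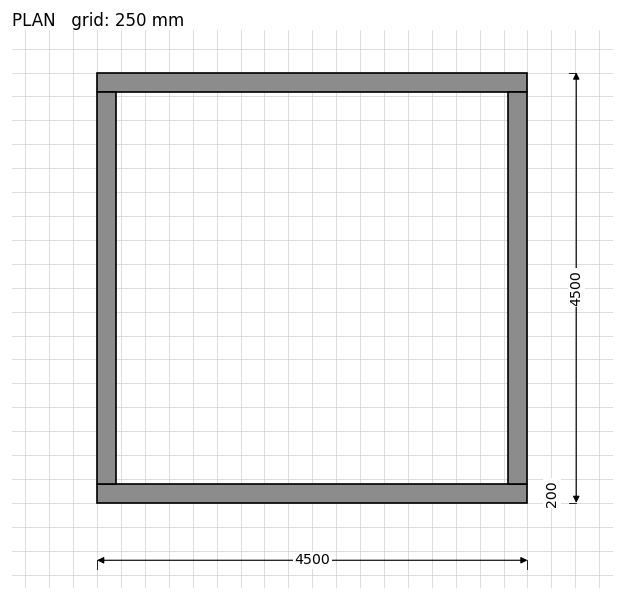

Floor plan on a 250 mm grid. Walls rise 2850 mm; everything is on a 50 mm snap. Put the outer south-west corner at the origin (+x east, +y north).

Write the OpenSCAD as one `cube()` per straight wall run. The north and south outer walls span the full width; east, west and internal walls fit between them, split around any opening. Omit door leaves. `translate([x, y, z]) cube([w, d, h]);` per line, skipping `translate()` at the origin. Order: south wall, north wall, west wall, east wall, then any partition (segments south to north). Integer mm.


cube([4500, 200, 2850]);
translate([0, 4300, 0]) cube([4500, 200, 2850]);
translate([0, 200, 0]) cube([200, 4100, 2850]);
translate([4300, 200, 0]) cube([200, 4100, 2850]);


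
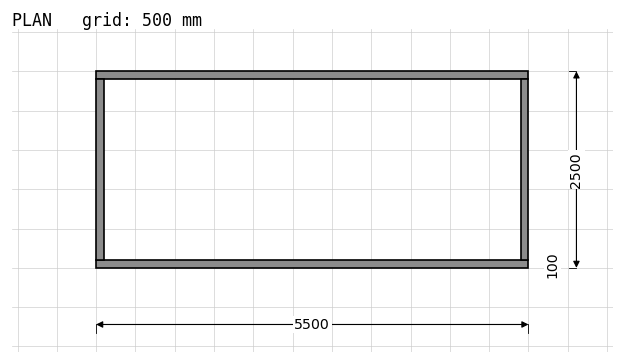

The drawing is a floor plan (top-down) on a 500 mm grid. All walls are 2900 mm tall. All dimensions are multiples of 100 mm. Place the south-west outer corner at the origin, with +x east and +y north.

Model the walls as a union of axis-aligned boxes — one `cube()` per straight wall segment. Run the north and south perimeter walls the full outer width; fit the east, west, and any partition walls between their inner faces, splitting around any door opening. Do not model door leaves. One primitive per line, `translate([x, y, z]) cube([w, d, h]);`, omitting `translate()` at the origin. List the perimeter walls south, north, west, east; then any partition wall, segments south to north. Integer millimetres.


cube([5500, 100, 2900]);
translate([0, 2400, 0]) cube([5500, 100, 2900]);
translate([0, 100, 0]) cube([100, 2300, 2900]);
translate([5400, 100, 0]) cube([100, 2300, 2900]);


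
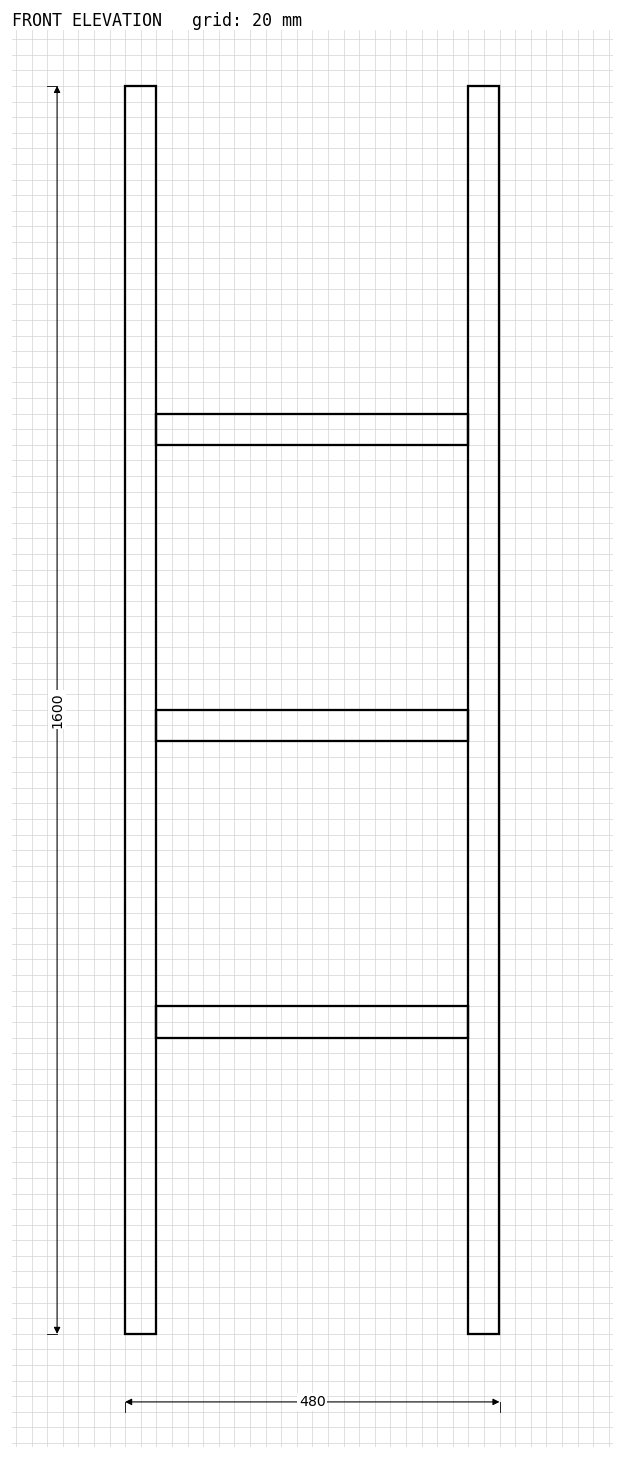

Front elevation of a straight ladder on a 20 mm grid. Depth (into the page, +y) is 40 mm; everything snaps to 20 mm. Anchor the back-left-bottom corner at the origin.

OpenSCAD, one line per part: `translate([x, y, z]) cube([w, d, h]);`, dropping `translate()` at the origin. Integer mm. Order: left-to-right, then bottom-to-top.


cube([40, 40, 1600]);
translate([40, 0, 380]) cube([400, 40, 40]);
translate([40, 0, 760]) cube([400, 40, 40]);
translate([40, 0, 1140]) cube([400, 40, 40]);
translate([440, 0, 0]) cube([40, 40, 1600]);


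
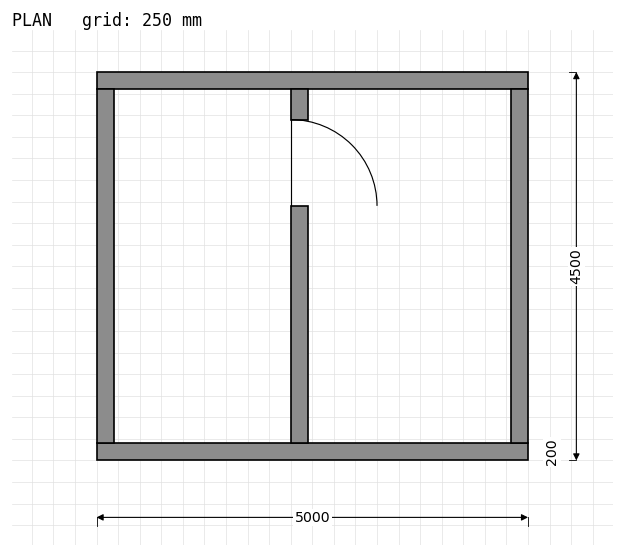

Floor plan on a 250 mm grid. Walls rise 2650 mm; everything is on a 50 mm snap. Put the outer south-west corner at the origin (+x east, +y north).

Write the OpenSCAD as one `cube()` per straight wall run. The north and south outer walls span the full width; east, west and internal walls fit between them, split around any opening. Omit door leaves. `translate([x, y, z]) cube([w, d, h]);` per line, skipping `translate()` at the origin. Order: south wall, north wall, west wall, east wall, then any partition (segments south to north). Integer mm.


cube([5000, 200, 2650]);
translate([0, 4300, 0]) cube([5000, 200, 2650]);
translate([0, 200, 0]) cube([200, 4100, 2650]);
translate([4800, 200, 0]) cube([200, 4100, 2650]);
translate([2250, 200, 0]) cube([200, 2750, 2650]);
translate([2250, 3950, 0]) cube([200, 350, 2650]);


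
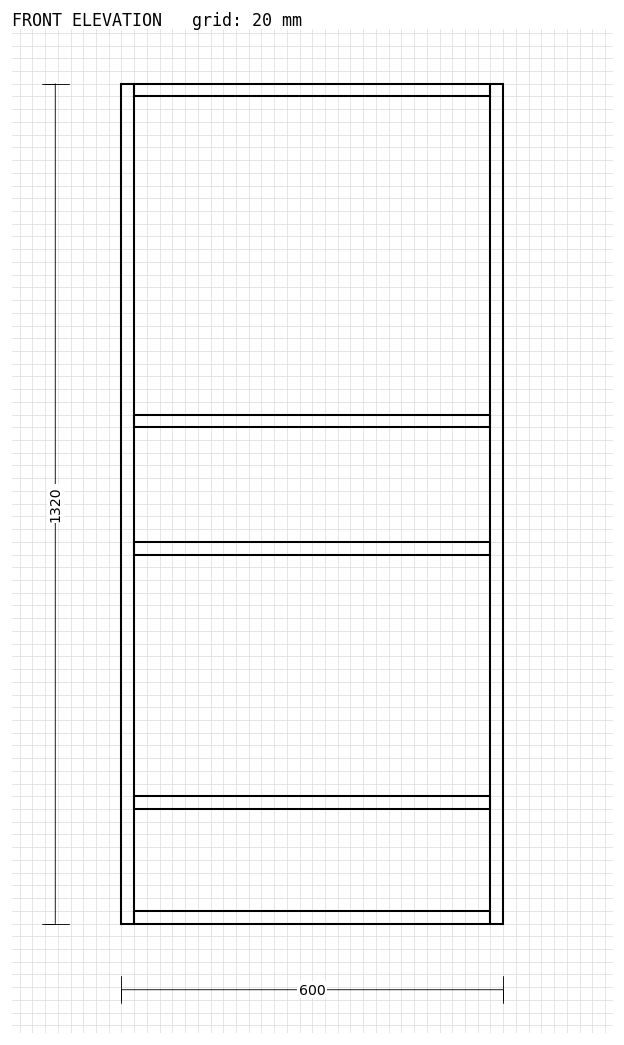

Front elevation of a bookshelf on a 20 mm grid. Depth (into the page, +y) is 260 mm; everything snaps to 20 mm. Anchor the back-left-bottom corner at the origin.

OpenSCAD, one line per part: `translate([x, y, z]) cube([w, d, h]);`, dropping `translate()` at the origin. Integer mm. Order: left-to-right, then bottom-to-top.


cube([20, 260, 1320]);
translate([20, 0, 0]) cube([560, 260, 20]);
translate([20, 0, 180]) cube([560, 260, 20]);
translate([20, 0, 580]) cube([560, 260, 20]);
translate([20, 0, 780]) cube([560, 260, 20]);
translate([20, 0, 1300]) cube([560, 260, 20]);
translate([580, 0, 0]) cube([20, 260, 1320]);
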